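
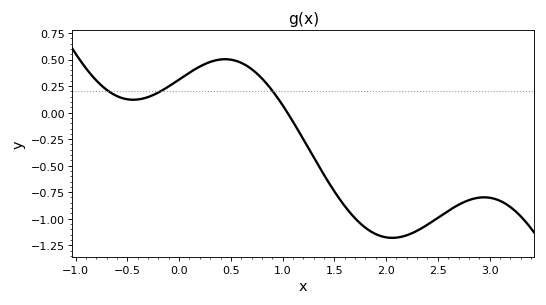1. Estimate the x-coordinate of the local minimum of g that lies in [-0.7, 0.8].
-0.4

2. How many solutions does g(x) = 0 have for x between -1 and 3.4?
1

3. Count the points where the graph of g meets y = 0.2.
3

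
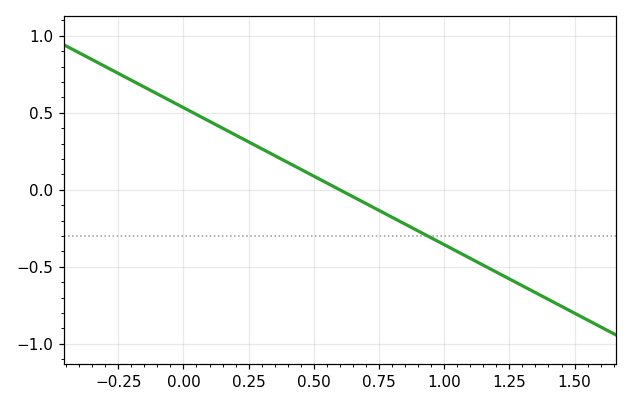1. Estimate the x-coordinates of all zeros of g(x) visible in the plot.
0.6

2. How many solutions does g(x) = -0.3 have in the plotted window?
1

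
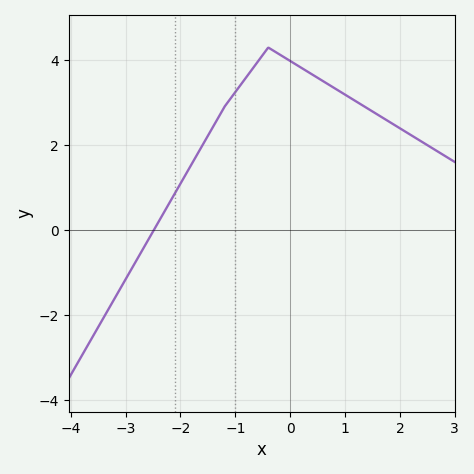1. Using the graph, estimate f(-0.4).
4.3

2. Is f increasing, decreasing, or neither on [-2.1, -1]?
increasing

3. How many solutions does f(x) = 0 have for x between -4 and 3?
1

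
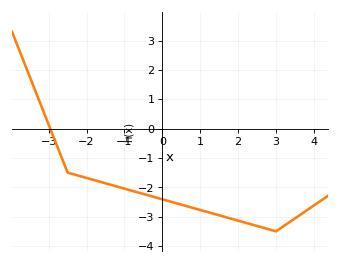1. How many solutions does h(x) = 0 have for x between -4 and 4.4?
1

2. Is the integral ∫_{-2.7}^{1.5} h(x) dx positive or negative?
negative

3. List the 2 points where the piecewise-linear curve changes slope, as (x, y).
(-2.5, -1.5); (3, -3.5)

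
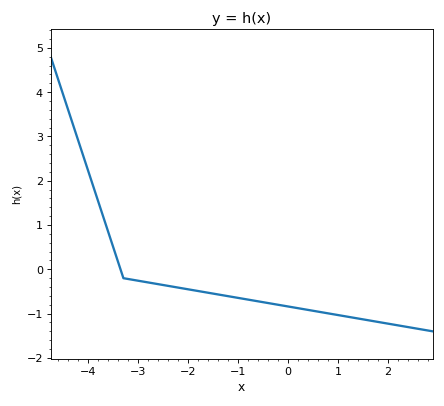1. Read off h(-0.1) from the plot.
-0.8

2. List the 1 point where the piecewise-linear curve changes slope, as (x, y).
(-3.3, -0.2)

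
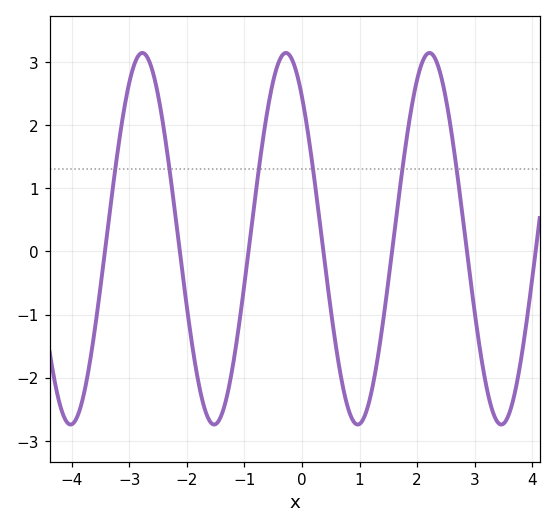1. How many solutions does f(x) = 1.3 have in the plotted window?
6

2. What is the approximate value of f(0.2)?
1.3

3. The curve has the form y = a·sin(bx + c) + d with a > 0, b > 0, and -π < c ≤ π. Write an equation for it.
y = 2.94sin(2.5x + 2.3) + 0.2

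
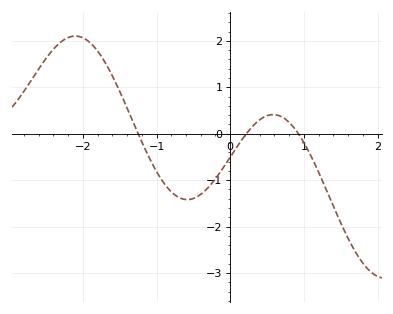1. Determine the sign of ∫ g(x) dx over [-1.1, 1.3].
negative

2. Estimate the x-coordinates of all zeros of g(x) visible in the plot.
-1.2, 0.2, 0.9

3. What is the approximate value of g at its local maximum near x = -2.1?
2.1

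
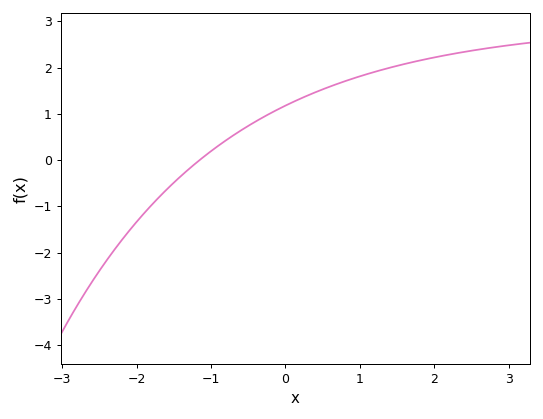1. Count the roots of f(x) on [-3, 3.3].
1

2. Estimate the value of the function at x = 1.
1.81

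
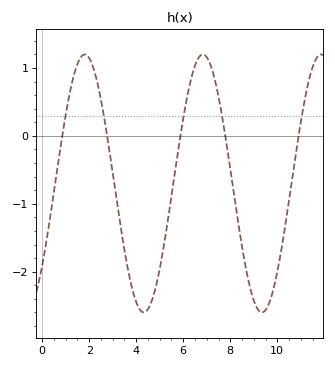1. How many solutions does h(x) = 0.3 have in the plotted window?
5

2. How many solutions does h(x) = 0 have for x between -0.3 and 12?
5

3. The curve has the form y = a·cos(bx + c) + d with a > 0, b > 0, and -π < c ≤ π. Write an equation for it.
y = 1.9cos(1.2x - 2.3) - 0.7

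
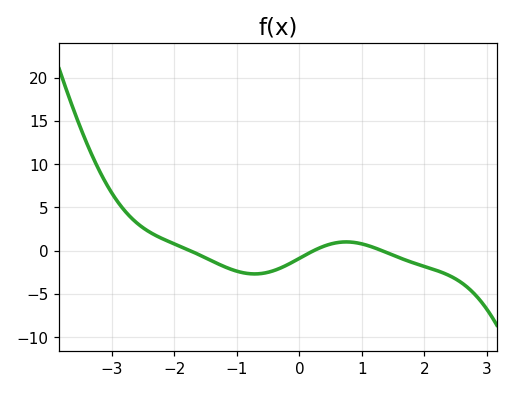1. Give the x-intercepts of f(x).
-1.7, 0.2, 1.3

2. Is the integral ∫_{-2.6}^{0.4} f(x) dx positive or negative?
negative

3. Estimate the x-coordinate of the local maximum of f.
0.7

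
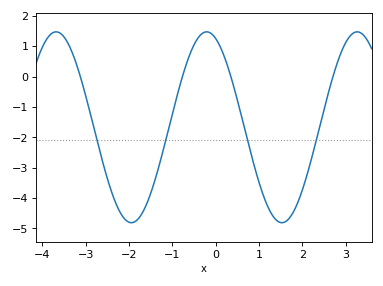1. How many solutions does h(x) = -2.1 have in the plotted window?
4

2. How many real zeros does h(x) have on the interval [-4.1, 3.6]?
4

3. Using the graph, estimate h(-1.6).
-4.2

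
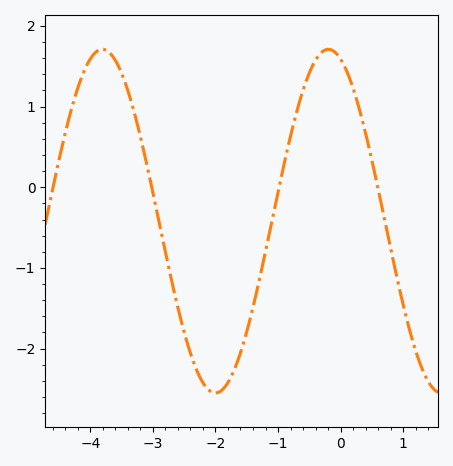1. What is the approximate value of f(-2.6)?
-1.49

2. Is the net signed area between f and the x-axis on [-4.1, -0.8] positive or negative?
negative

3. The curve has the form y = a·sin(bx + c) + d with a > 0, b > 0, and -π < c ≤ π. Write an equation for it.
y = 2.13sin(1.74x + 1.91) - 0.42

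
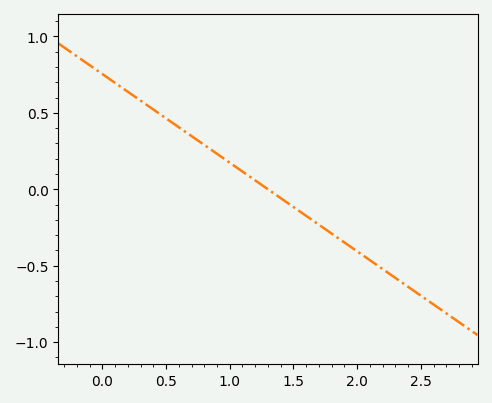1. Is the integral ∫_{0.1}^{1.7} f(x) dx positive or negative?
positive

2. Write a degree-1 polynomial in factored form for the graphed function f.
y = -0.58(x - 1.3)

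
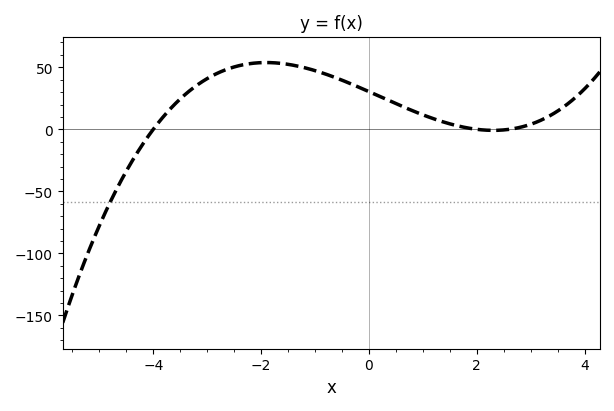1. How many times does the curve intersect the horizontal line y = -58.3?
1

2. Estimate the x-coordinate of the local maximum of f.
-1.9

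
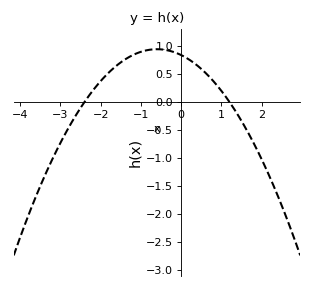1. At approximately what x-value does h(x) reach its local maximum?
-0.6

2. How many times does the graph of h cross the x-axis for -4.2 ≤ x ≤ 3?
2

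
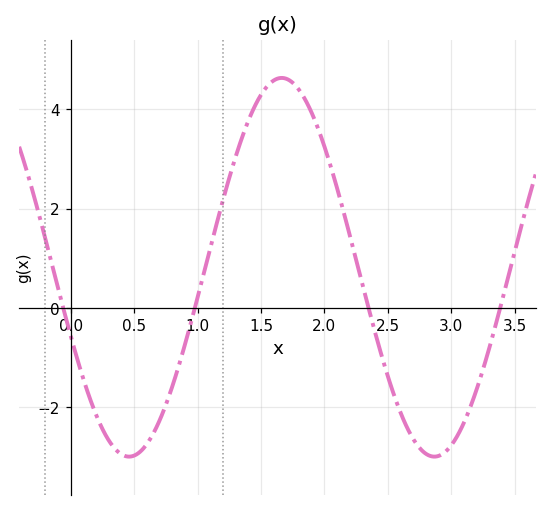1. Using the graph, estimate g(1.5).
4.29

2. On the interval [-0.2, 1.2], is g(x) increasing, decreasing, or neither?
neither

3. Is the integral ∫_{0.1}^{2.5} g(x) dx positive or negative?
positive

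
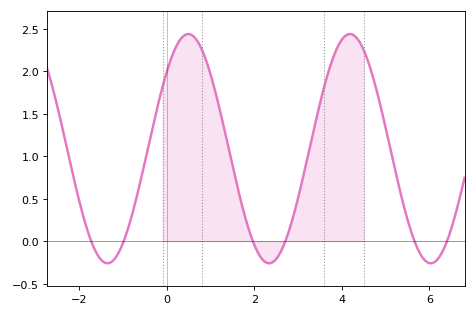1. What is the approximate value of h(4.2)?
2.45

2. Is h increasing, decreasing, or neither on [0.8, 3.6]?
neither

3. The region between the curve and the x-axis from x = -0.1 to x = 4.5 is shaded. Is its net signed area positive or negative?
positive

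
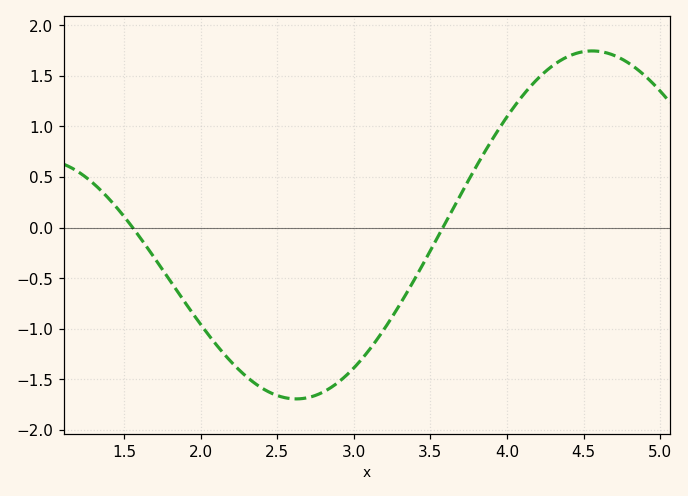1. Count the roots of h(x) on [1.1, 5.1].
2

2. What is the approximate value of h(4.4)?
1.7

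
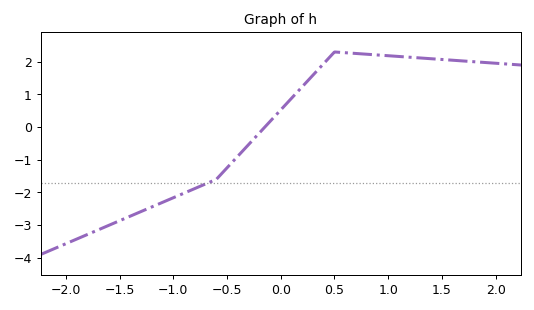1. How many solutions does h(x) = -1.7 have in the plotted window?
1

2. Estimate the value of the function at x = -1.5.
-2.87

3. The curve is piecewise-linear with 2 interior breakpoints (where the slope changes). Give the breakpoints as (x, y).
(-0.6, -1.6); (0.5, 2.3)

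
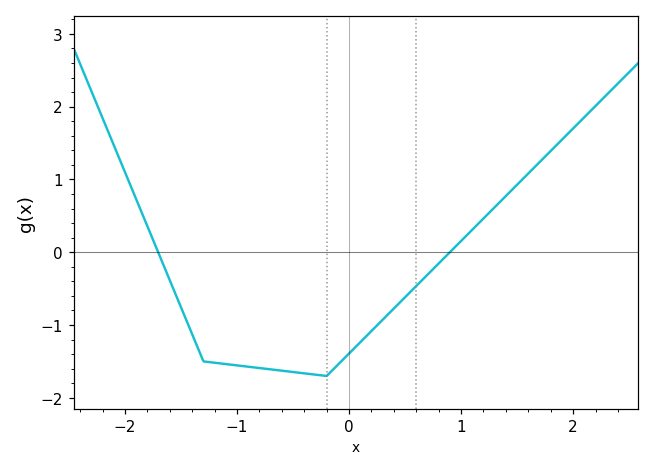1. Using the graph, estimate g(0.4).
-0.773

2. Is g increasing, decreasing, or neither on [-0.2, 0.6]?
increasing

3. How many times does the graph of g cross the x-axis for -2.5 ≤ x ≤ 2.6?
2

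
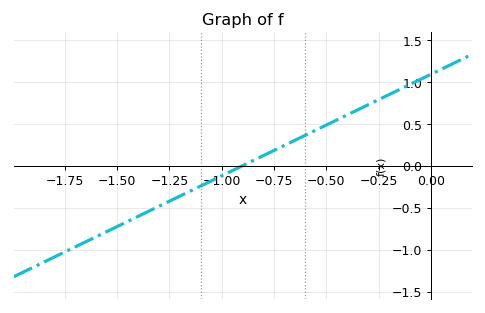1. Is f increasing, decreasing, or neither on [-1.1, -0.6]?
increasing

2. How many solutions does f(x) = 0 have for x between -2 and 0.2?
1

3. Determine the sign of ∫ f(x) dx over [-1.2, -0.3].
positive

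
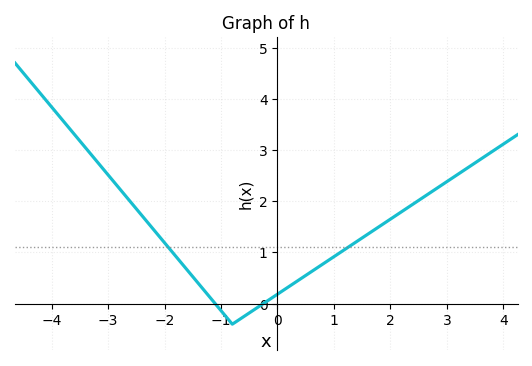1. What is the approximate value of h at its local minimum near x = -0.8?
-0.4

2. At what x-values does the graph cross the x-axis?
-1.2, -0.2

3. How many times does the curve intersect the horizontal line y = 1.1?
2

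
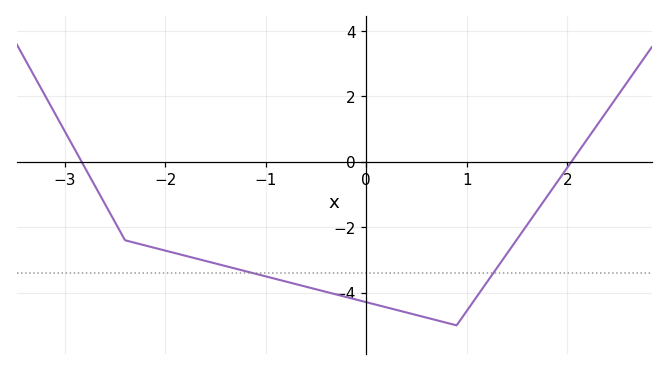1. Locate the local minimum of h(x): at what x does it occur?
0.9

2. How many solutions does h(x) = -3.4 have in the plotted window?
2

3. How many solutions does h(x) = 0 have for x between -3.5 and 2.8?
2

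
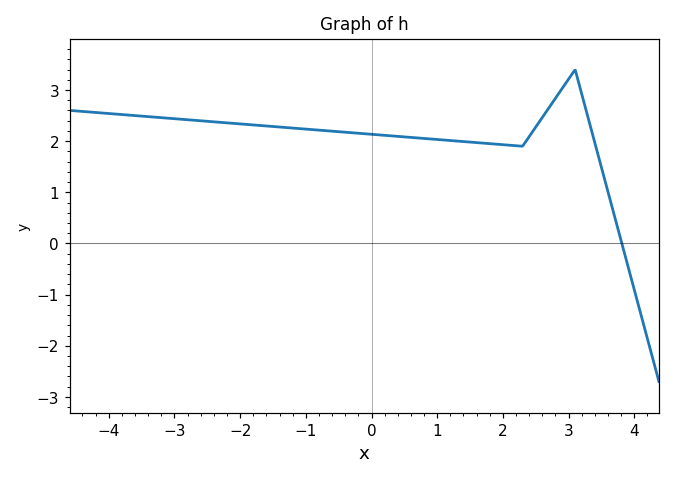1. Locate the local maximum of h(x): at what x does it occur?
3.1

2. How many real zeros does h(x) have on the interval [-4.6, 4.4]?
1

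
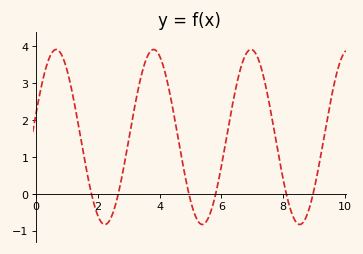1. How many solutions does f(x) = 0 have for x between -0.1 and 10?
6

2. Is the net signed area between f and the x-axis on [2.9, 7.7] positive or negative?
positive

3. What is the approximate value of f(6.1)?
1.2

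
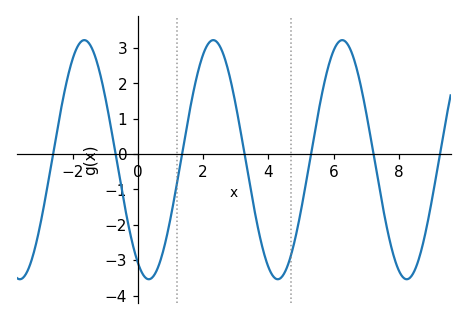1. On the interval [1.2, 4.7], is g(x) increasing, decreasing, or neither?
neither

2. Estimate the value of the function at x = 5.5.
1.03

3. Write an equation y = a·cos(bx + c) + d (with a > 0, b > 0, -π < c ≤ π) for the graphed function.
y = 3.38cos(1.59x + 2.61) - 0.16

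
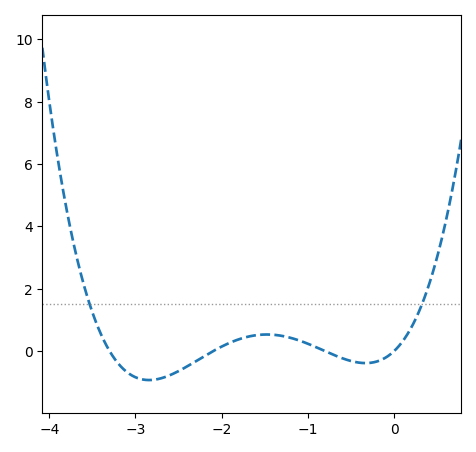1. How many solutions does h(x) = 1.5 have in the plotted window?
2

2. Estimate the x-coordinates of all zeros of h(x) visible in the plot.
-3.3, -2.1, -0.8, 0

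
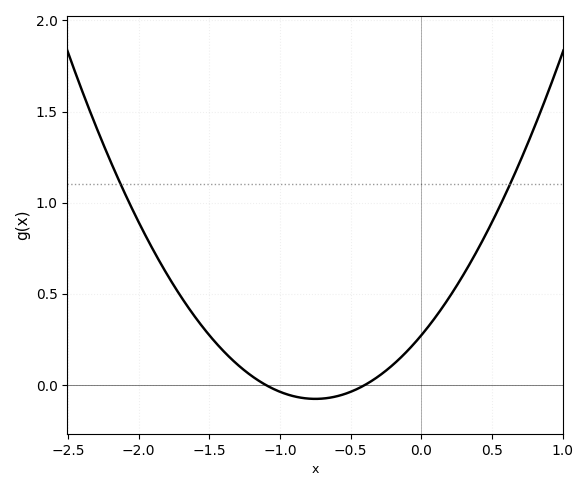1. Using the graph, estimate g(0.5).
0.893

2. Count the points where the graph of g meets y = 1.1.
2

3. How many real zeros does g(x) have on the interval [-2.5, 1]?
2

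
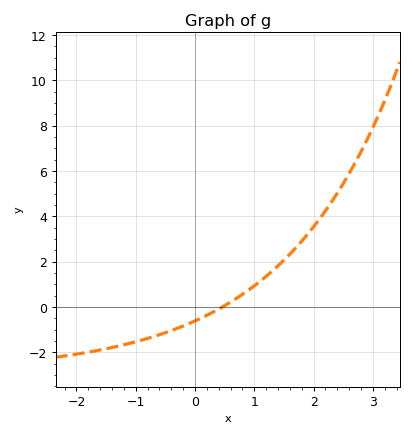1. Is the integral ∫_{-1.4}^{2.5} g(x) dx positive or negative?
positive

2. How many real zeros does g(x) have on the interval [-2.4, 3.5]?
1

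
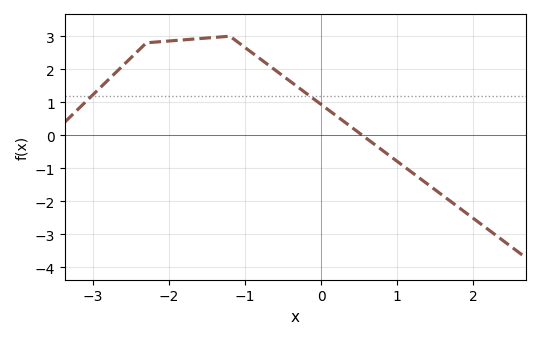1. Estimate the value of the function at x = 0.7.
-0.273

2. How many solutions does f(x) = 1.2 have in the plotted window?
2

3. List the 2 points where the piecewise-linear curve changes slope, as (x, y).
(-2.3, 2.8); (-1.2, 3)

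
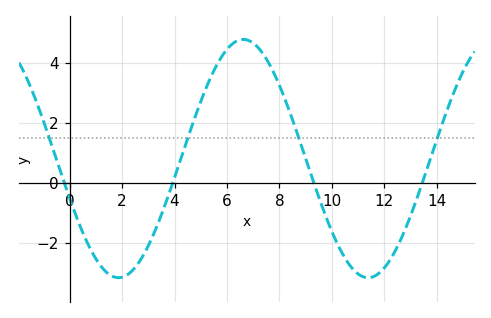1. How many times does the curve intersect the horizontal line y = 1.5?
4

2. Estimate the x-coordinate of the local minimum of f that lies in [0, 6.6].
1.87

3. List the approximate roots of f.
-0.209, 3.94, 9.31, 13.5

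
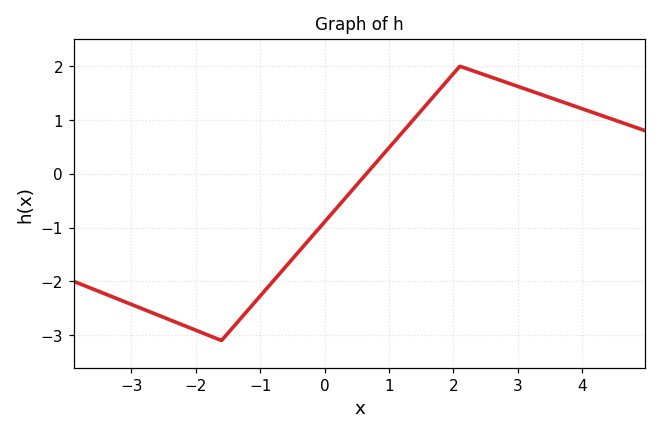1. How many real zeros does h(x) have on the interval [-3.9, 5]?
1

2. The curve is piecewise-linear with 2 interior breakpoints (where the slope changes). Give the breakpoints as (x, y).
(-1.6, -3.1); (2.1, 2)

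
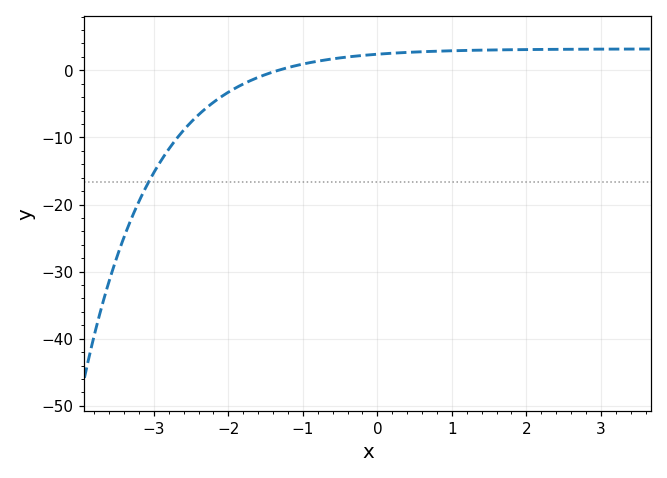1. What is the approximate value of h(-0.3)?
2.1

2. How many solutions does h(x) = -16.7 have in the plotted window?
1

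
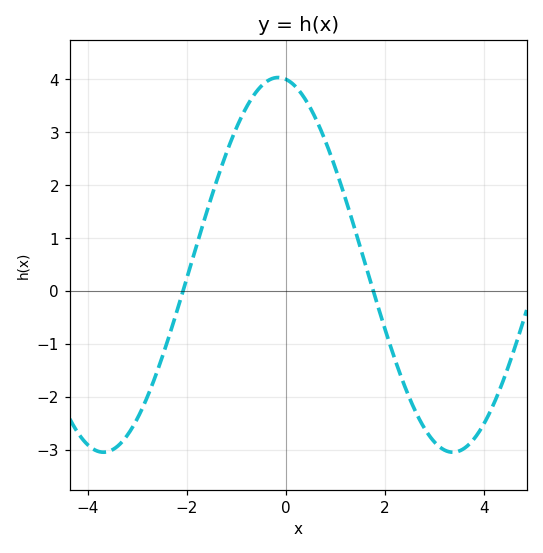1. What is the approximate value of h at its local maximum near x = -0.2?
4.03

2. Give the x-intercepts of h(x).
-2.08, 1.76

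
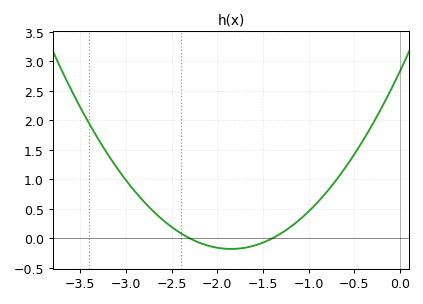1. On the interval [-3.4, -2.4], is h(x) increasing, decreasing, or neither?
decreasing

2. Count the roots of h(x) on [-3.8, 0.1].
2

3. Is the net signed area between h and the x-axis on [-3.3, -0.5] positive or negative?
positive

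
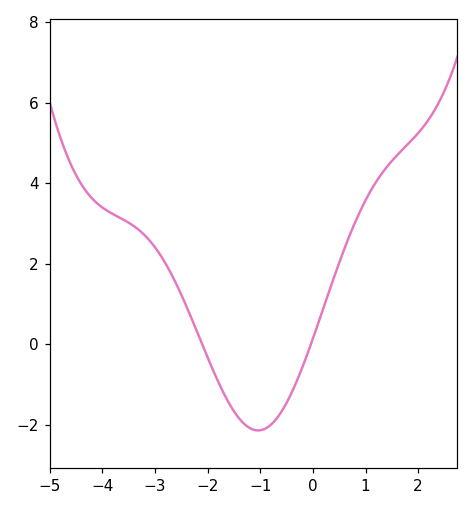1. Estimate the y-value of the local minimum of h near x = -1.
-2.14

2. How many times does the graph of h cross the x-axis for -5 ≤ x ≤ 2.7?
2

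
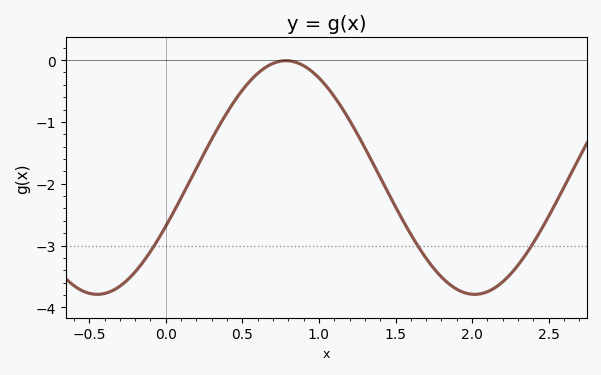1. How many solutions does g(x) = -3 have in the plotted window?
3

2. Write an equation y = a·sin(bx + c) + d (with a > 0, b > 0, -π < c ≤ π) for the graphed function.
y = 1.89sin(2.5x - 0.43) - 1.9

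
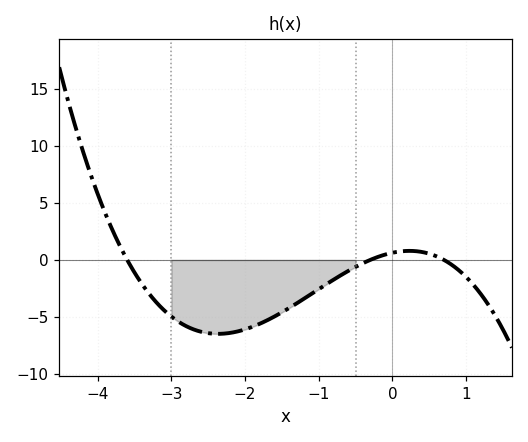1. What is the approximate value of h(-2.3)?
-6.5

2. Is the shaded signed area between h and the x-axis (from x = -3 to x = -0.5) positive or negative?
negative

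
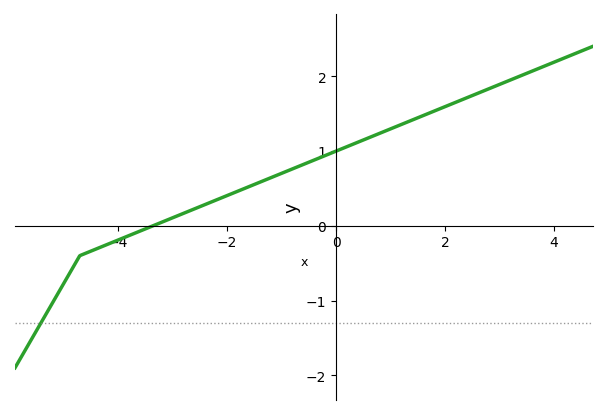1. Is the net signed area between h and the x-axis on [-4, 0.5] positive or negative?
positive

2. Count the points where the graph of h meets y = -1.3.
1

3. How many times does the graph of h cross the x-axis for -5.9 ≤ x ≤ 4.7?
1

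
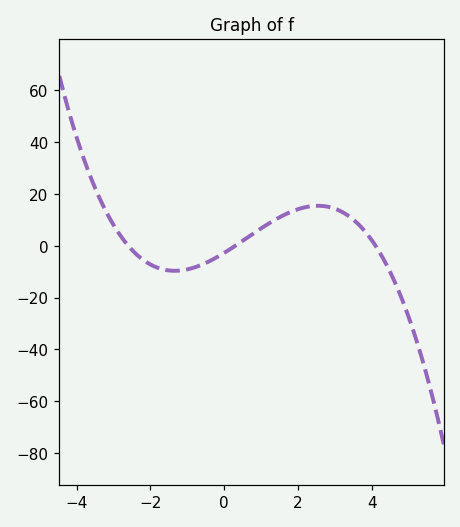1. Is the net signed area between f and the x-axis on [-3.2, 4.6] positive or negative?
positive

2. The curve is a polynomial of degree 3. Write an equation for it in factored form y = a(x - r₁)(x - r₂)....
y = -0.86(x + 2.6)(x - 0.3)(x - 4.1)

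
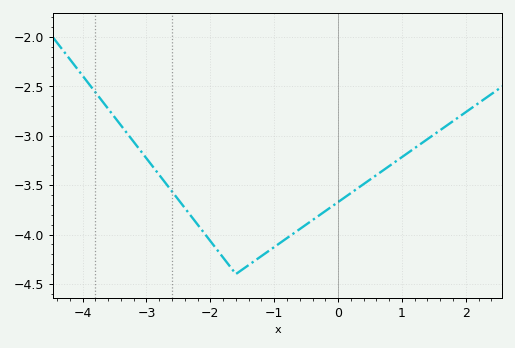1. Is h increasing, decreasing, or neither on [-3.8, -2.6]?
decreasing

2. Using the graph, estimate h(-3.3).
-3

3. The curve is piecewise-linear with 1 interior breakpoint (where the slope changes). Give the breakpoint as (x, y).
(-1.6, -4.4)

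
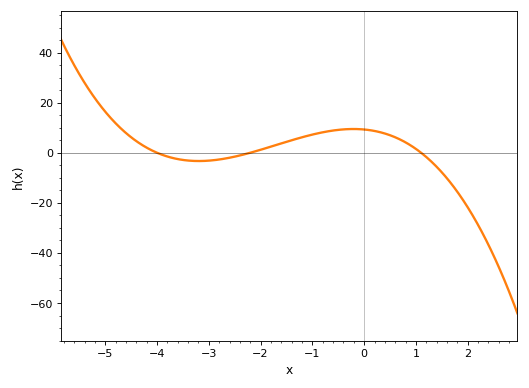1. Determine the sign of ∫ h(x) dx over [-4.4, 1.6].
positive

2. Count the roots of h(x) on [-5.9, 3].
3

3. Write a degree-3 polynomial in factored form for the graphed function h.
y = -0.96(x + 4)(x + 2.2)(x - 1.1)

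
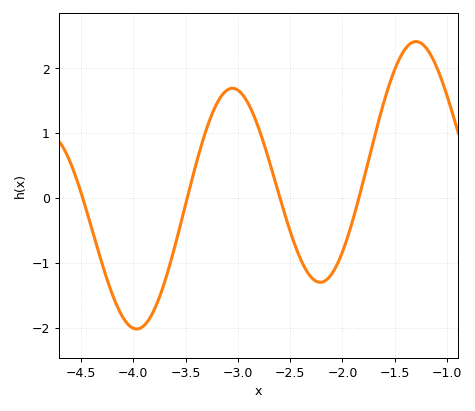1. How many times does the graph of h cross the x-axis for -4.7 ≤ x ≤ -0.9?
4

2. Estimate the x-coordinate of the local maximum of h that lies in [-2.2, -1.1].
-1.3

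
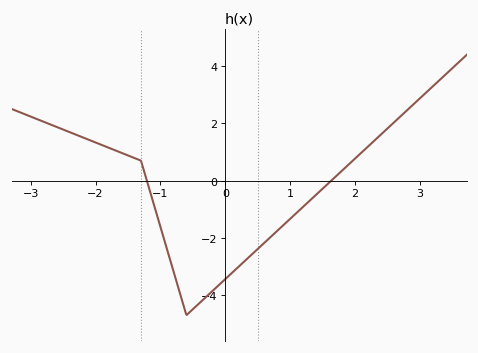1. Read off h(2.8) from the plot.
2.46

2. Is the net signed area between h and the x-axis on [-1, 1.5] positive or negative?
negative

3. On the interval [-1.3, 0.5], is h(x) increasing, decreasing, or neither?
neither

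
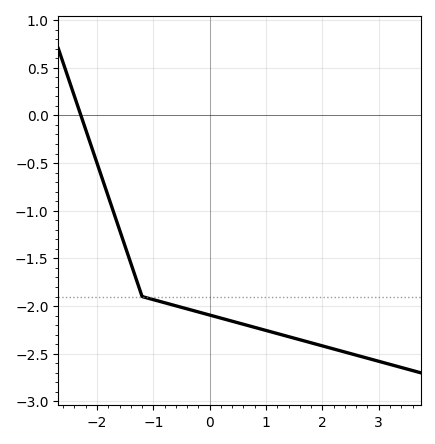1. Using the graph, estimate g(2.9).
-2.56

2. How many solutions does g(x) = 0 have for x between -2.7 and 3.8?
1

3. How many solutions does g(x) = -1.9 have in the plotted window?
1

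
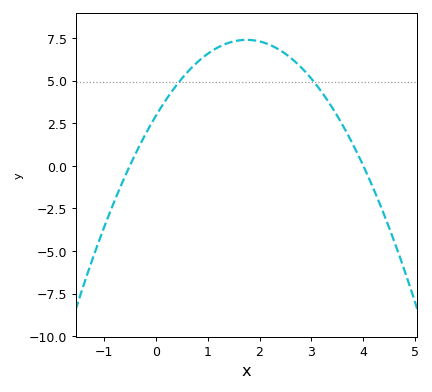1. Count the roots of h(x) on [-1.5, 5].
2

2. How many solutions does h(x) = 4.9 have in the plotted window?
2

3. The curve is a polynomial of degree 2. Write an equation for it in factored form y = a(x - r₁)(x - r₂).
y = -1.46(x + 0.5)(x - 4)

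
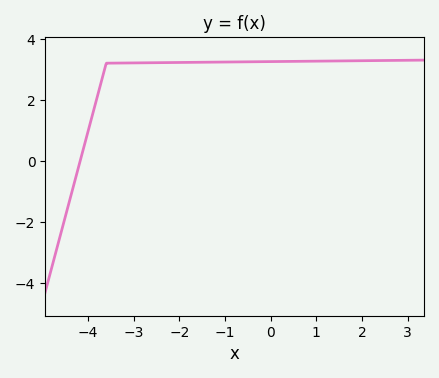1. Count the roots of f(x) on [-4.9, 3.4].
1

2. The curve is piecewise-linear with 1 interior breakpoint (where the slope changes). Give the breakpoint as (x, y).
(-3.6, 3.2)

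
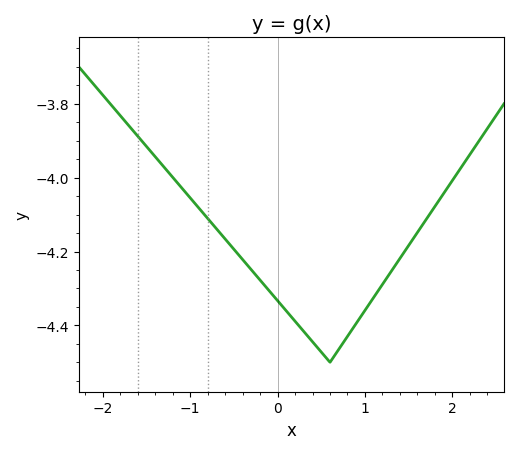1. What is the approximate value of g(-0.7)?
-4.14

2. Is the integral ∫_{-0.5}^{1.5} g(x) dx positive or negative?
negative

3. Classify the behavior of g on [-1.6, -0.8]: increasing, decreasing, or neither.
decreasing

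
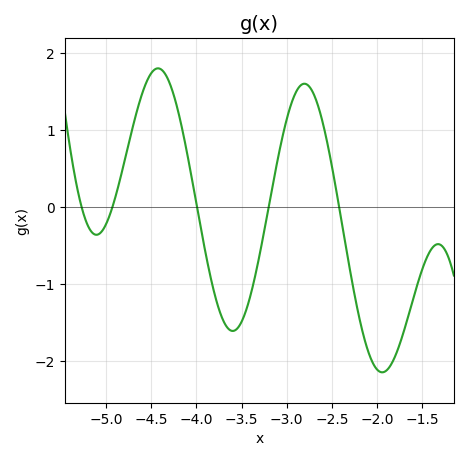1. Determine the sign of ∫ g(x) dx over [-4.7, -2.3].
positive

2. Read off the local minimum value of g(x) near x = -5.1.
-0.4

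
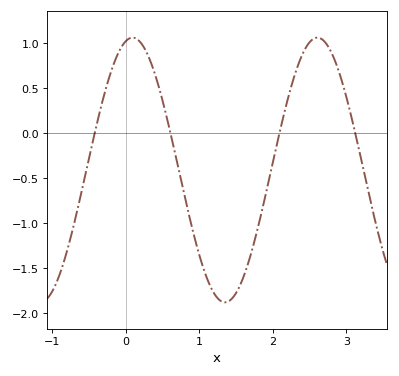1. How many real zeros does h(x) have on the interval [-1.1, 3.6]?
4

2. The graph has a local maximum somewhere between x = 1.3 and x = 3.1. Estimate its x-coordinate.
2.6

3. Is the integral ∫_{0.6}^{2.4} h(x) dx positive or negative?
negative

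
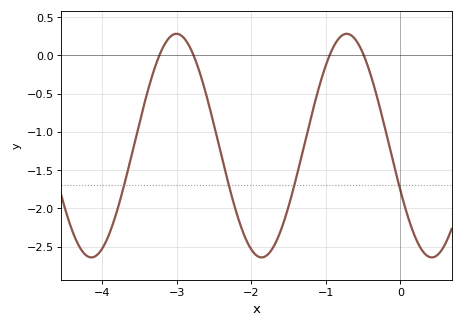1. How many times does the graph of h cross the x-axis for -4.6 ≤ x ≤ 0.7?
4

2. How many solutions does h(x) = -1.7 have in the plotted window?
4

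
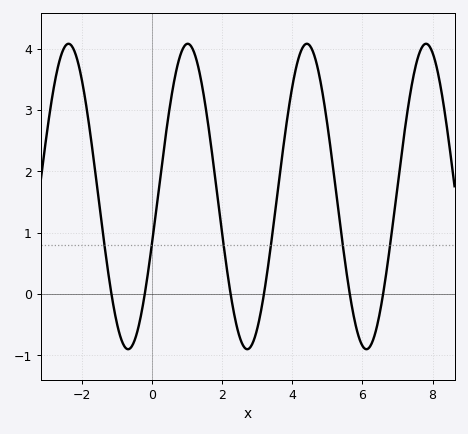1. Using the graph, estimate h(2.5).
-0.696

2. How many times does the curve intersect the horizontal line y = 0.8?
6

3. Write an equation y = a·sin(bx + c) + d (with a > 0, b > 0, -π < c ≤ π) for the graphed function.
y = 2.49sin(1.85x - 0.32) + 1.59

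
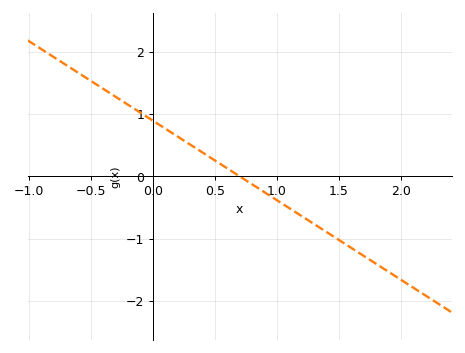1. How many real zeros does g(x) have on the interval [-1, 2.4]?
1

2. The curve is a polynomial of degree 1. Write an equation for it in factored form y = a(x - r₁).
y = -1.28(x - 0.7)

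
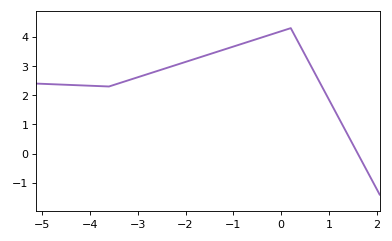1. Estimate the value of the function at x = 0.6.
3.07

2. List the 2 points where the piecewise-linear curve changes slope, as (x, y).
(-3.6, 2.3); (0.2, 4.3)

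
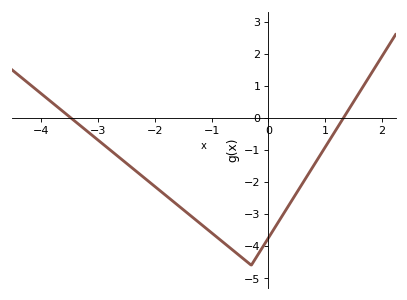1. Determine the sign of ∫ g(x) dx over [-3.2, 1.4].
negative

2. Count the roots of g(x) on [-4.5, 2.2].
2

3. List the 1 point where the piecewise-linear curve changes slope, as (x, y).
(-0.3, -4.6)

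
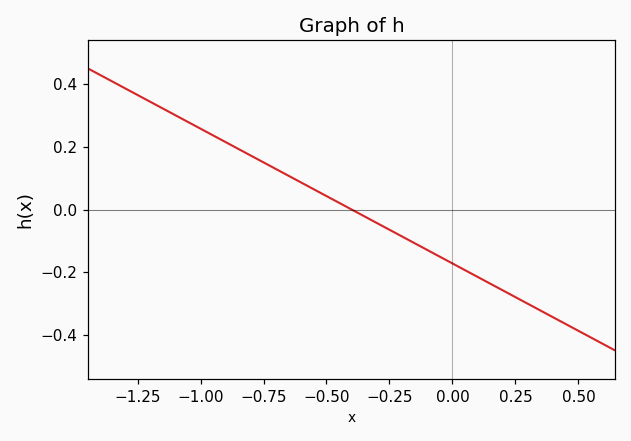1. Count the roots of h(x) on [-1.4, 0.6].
1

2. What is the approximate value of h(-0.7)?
0.12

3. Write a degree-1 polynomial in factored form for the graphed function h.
y = -0.43(x + 0.4)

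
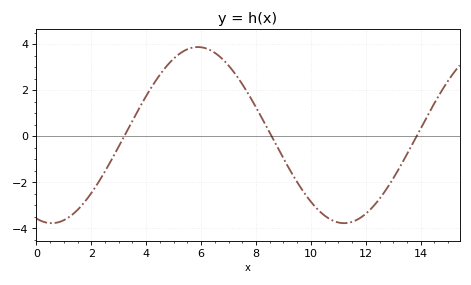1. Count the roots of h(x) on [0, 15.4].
3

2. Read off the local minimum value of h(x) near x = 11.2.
-3.8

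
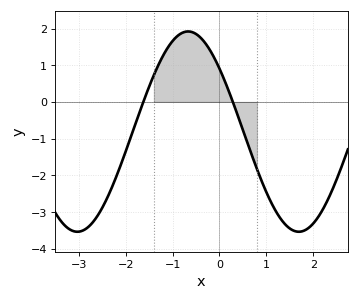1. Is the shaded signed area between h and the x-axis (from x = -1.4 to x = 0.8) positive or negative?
positive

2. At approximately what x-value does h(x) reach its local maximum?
-0.669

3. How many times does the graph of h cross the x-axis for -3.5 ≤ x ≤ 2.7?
2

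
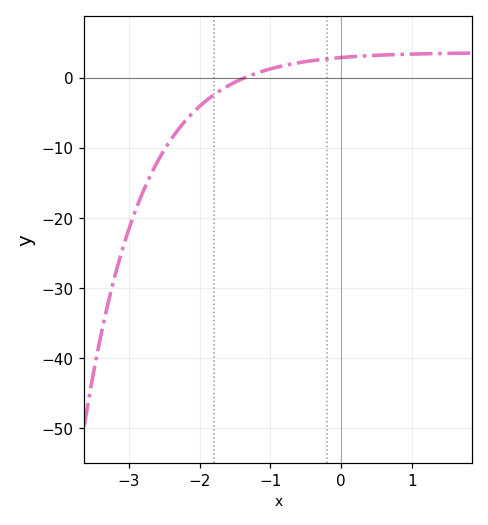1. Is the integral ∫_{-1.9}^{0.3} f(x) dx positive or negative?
positive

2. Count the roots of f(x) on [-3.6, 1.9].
1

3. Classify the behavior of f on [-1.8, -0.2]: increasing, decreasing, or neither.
increasing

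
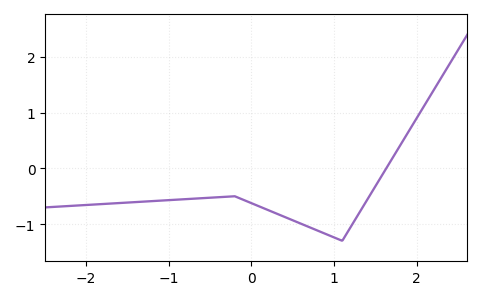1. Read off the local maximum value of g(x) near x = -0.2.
-0.5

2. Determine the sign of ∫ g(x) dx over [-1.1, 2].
negative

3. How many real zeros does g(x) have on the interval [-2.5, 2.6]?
1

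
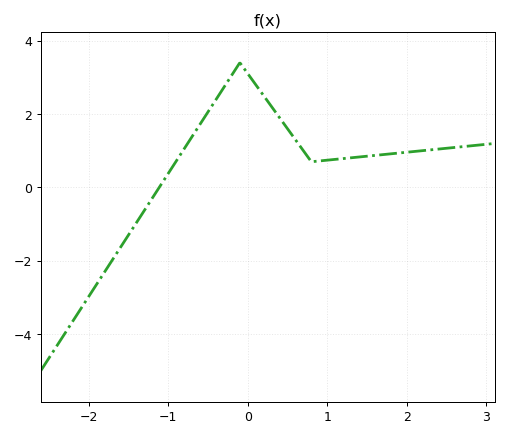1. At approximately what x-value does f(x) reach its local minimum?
0.8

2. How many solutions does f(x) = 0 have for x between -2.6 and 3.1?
1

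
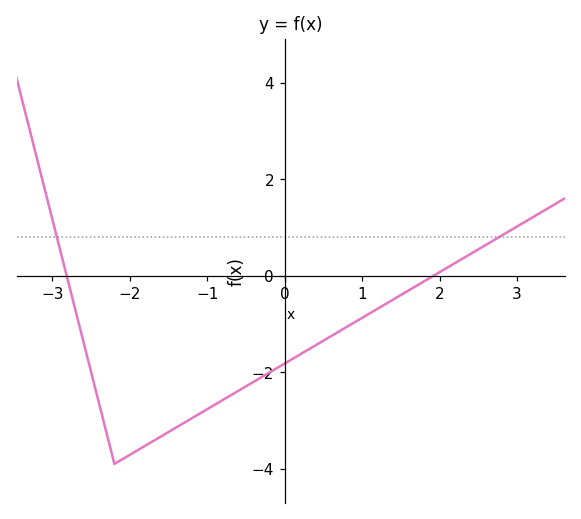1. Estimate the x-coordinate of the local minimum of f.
-2.2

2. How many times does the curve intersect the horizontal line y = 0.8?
2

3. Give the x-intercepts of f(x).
-2.8, 1.9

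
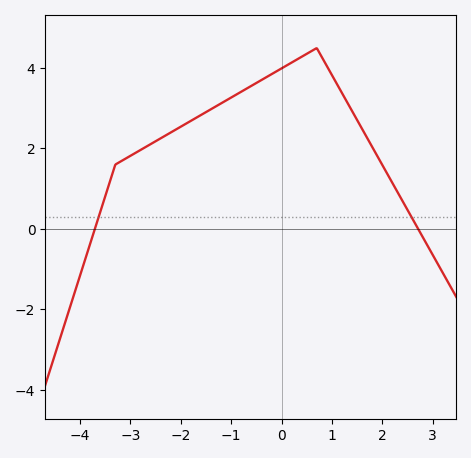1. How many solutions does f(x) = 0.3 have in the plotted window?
2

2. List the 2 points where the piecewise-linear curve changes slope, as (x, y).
(-3.3, 1.6); (0.7, 4.5)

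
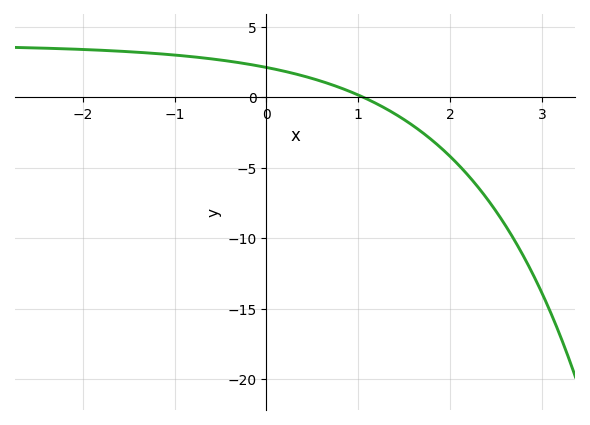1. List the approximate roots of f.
1.1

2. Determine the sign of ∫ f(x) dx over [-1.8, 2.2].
positive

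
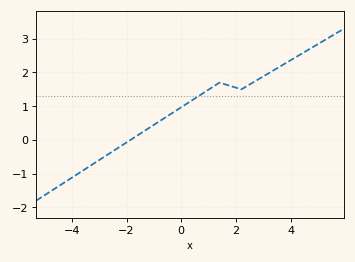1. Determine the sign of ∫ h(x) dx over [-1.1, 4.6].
positive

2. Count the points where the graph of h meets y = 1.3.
1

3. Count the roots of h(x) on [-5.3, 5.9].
1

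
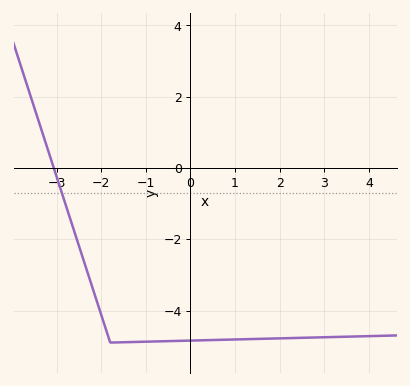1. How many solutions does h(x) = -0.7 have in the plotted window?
1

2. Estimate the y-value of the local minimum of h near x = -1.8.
-4.8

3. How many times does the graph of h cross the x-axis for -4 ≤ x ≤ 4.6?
1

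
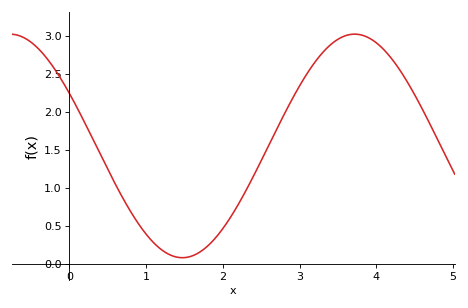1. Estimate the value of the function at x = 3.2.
2.65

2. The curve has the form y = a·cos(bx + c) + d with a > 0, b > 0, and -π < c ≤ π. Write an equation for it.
y = 1.47cos(1.4x + 1.1) + 1.55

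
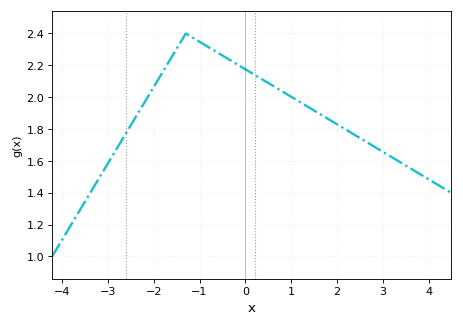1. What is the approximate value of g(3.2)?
1.62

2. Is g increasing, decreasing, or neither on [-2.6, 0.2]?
neither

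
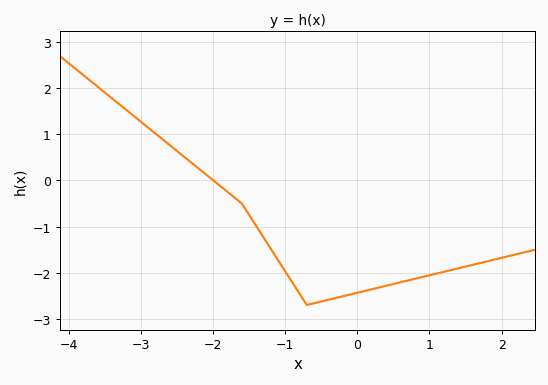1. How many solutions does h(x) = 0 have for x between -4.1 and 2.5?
1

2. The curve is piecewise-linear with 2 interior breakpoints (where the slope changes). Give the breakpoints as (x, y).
(-1.6, -0.5); (-0.7, -2.7)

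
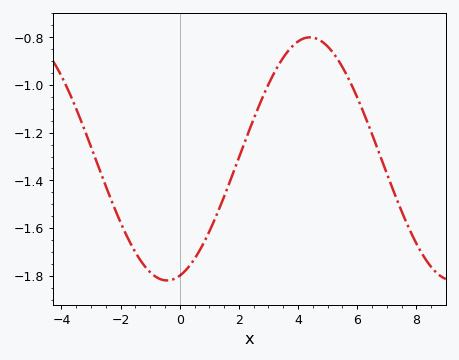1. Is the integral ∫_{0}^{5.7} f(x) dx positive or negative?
negative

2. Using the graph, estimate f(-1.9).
-1.6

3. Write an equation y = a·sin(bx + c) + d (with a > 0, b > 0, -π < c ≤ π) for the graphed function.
y = 0.51sin(0.65x - 1.3) - 1.31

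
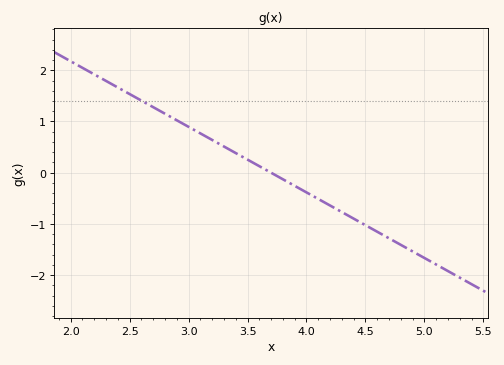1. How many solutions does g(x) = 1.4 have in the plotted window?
1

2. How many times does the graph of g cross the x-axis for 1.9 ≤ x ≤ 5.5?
1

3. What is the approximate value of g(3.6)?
0.128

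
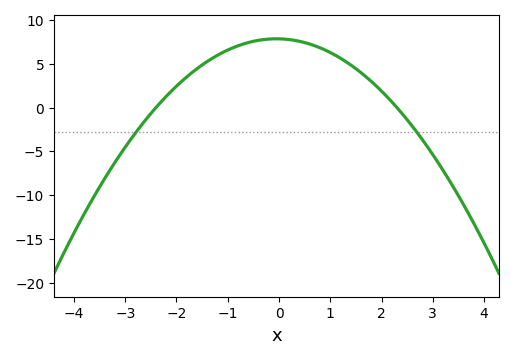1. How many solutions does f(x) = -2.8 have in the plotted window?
2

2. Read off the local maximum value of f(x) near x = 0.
8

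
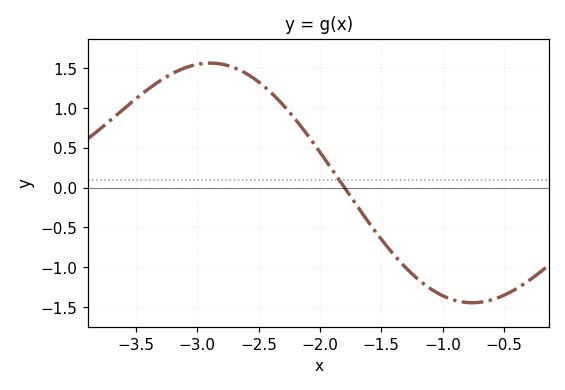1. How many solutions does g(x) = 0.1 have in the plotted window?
1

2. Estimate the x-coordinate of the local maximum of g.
-2.9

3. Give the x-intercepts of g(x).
-1.8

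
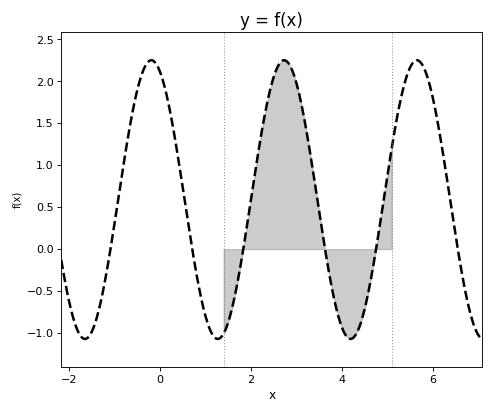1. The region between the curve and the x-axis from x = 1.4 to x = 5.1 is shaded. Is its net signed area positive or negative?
positive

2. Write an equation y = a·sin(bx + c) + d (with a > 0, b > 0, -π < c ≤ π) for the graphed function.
y = 1.66sin(2.15x + 1.98) + 0.59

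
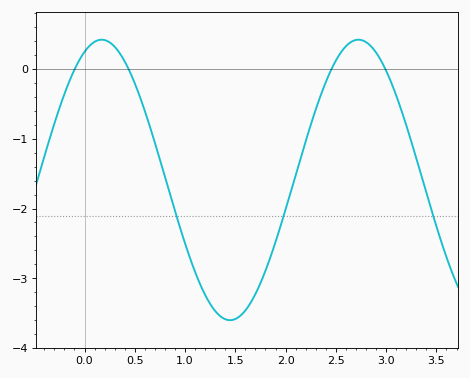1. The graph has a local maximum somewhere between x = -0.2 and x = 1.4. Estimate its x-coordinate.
0.17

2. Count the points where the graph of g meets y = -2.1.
3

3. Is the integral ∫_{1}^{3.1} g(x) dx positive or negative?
negative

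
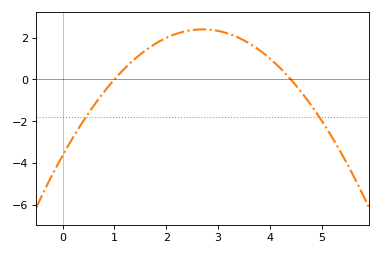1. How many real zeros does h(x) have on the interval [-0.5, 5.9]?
2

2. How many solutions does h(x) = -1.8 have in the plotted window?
2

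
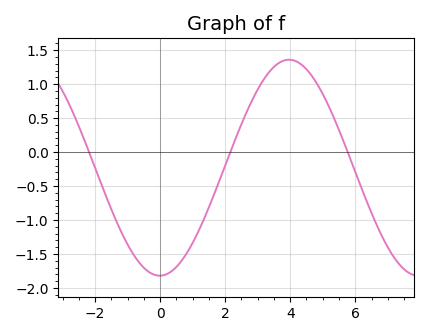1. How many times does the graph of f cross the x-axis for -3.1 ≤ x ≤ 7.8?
3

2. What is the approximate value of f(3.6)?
1.3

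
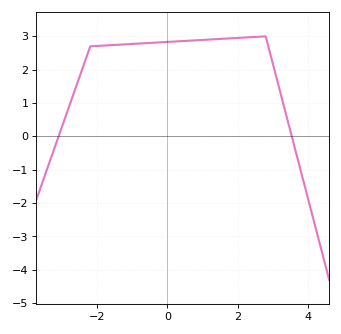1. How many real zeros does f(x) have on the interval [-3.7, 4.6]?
2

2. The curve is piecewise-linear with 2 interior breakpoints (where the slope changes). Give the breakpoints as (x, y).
(-2.2, 2.7); (2.8, 3)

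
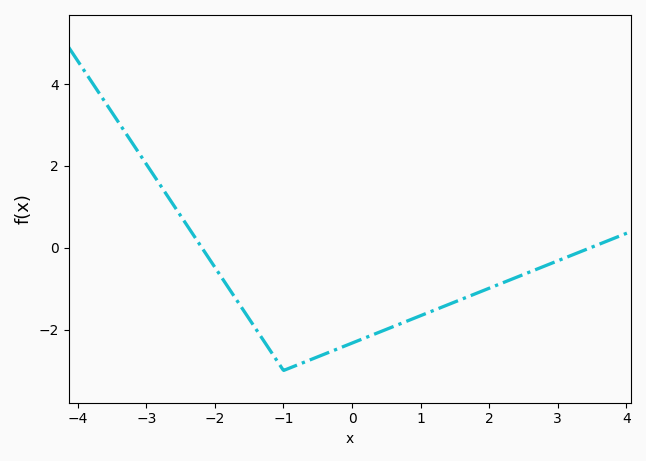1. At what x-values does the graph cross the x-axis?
-2.19, 3.48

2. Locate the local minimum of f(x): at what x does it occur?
-0.999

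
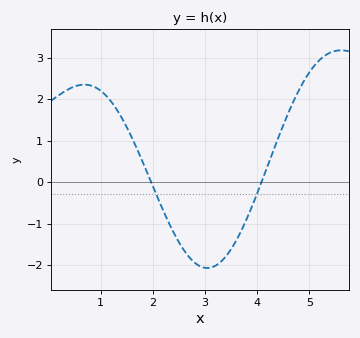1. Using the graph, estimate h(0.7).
2.35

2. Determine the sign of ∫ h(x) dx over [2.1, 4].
negative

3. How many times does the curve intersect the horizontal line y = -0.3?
2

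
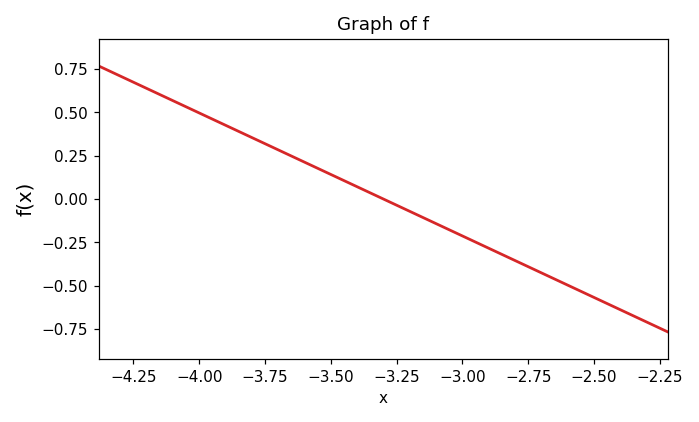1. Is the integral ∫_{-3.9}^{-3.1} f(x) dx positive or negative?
positive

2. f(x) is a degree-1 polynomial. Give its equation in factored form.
y = -0.71(x + 3.3)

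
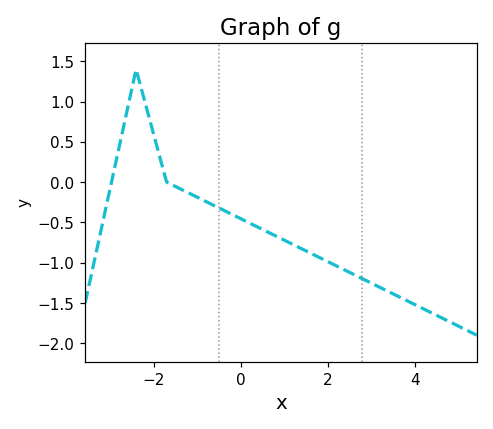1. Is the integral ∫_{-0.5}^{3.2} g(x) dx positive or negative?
negative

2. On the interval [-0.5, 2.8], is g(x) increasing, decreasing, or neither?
decreasing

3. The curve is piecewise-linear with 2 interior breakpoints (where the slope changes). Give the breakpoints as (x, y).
(-2.4, 1.4); (-1.7, 0)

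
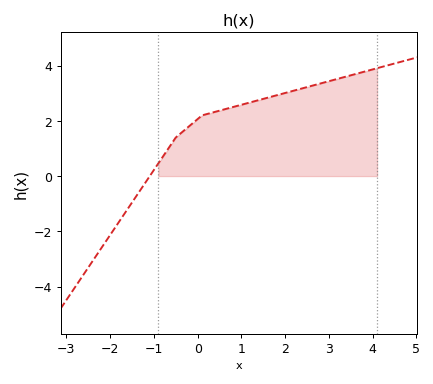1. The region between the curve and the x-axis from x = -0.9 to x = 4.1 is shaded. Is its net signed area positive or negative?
positive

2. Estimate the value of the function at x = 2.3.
3.14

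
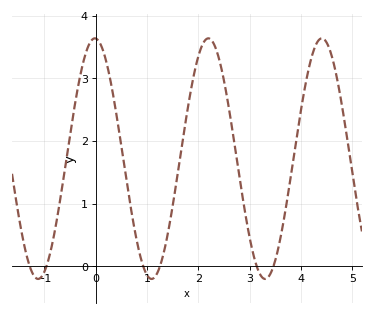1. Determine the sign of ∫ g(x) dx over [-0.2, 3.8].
positive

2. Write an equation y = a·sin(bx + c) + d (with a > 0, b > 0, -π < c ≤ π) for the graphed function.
y = 1.92sin(2.8x + 1.6) + 1.72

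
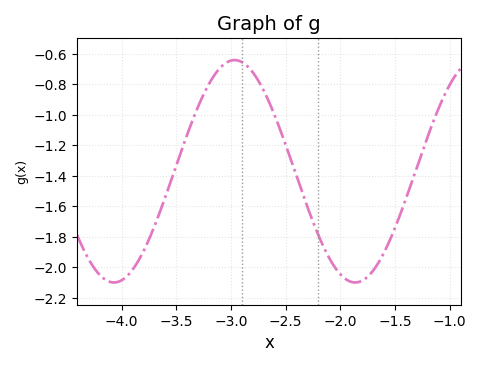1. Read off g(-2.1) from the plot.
-1.94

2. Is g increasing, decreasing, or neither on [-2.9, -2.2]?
decreasing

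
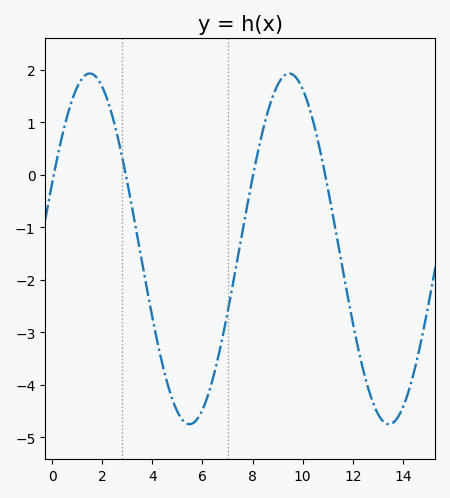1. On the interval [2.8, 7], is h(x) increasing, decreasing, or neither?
neither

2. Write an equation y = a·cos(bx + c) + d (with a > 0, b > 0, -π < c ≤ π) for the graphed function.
y = 3.34cos(0.79x - 1.19) - 1.41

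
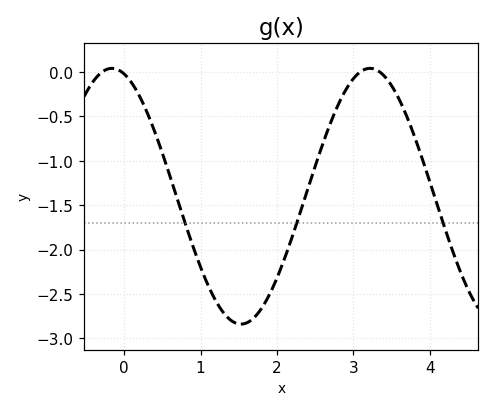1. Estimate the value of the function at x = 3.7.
-0.503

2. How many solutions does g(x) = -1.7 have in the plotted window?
3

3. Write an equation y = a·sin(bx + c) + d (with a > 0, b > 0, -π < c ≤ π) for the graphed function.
y = 1.44sin(1.86x + 1.87) - 1.4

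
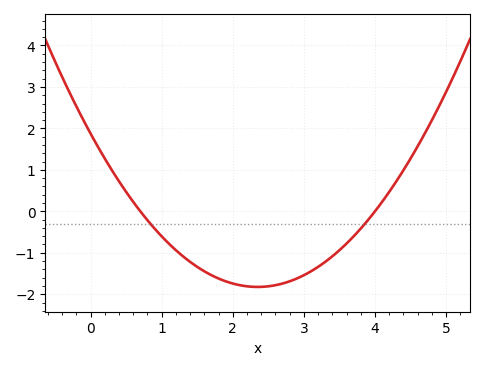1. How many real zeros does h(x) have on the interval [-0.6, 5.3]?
2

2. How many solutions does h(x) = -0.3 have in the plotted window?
2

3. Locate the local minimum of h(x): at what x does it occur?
2.35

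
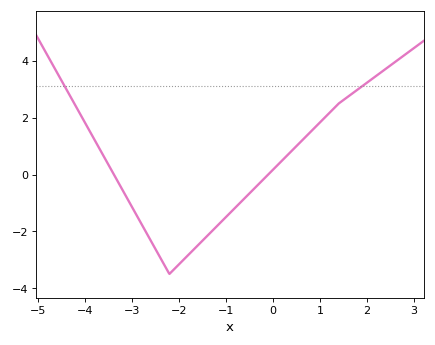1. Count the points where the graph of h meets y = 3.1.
2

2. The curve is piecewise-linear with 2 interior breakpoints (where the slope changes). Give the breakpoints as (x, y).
(-2.2, -3.5); (1.4, 2.5)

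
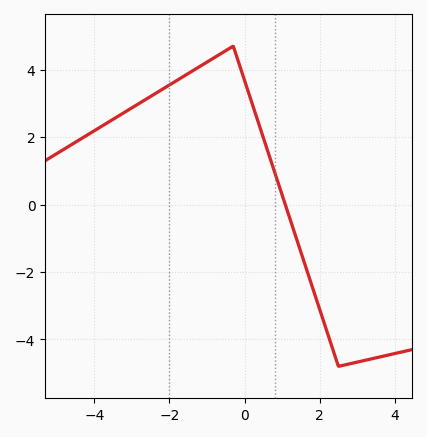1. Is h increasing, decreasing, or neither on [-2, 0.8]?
neither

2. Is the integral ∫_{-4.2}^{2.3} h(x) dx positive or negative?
positive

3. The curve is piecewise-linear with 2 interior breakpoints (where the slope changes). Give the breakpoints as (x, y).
(-0.3, 4.7); (2.5, -4.8)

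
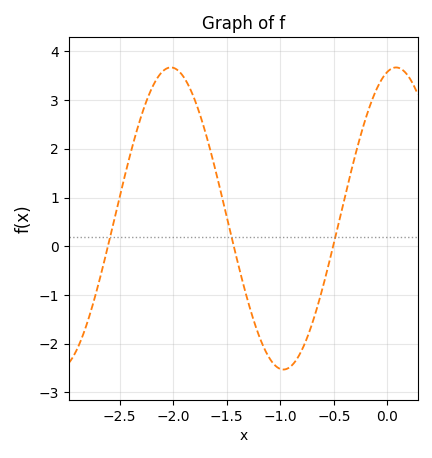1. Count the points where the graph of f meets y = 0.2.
3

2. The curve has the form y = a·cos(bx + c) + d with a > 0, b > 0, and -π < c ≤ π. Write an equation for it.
y = 3.1cos(2.99x - 0.24) + 0.57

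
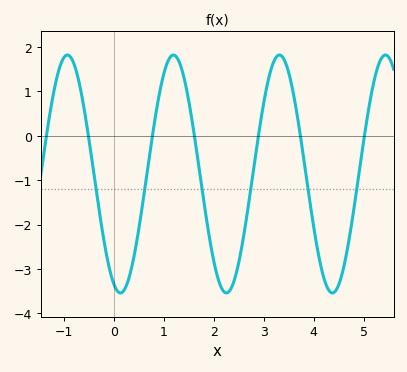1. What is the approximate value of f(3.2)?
1.67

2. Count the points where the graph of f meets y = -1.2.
6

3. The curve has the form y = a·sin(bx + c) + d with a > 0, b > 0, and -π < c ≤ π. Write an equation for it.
y = 2.68sin(2.96x - 1.95) - 0.86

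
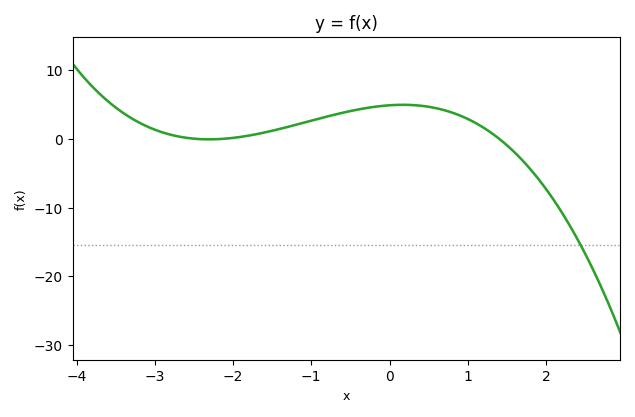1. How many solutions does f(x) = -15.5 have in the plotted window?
1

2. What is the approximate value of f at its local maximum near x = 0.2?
4.92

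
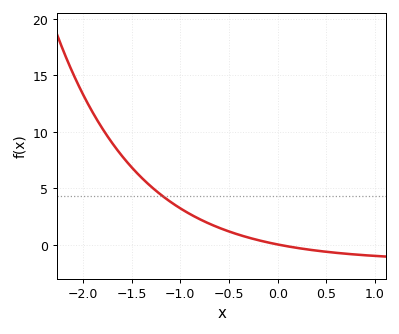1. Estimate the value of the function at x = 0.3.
-0.5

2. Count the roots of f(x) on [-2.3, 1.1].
1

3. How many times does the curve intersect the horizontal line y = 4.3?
1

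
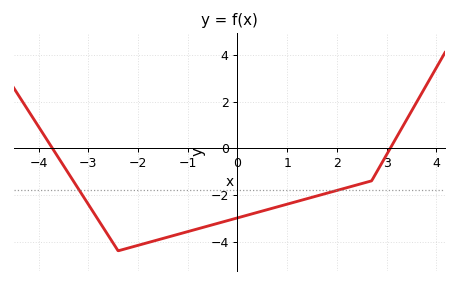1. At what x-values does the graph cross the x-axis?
-3.72, 3.08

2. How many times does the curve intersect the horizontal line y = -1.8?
2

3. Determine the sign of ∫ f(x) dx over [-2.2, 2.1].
negative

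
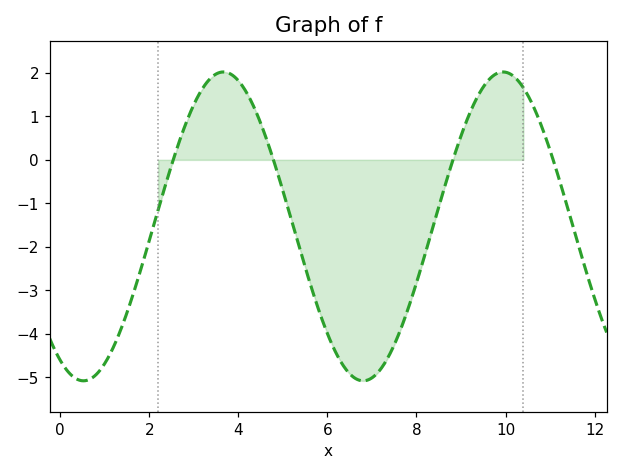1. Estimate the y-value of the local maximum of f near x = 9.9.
2.02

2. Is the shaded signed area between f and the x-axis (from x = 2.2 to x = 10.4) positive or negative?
negative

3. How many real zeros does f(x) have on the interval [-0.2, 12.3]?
4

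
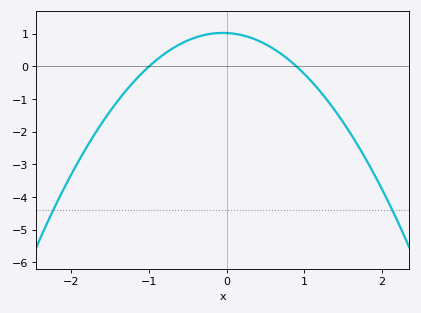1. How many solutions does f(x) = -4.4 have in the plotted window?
2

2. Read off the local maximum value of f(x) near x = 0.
1.03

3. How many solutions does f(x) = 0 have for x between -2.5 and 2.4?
2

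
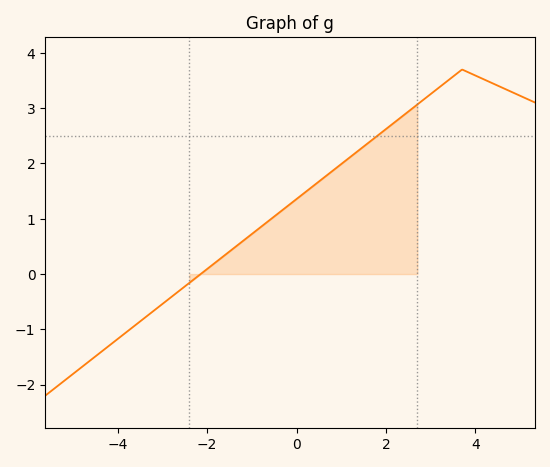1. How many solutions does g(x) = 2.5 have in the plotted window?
1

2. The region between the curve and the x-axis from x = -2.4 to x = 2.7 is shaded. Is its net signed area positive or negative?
positive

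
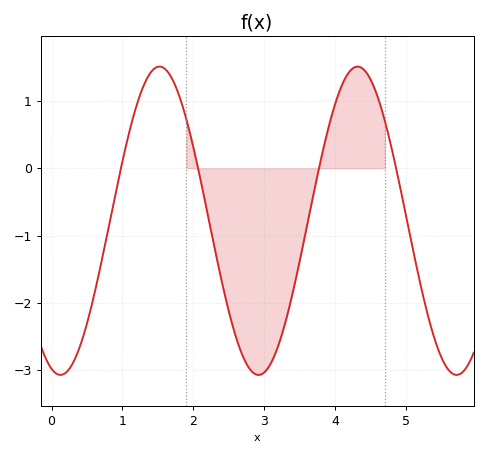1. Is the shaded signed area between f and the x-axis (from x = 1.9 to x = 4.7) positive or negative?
negative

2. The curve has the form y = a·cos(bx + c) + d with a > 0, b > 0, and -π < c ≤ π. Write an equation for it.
y = 2.29cos(2.2x + 2.9) - 0.78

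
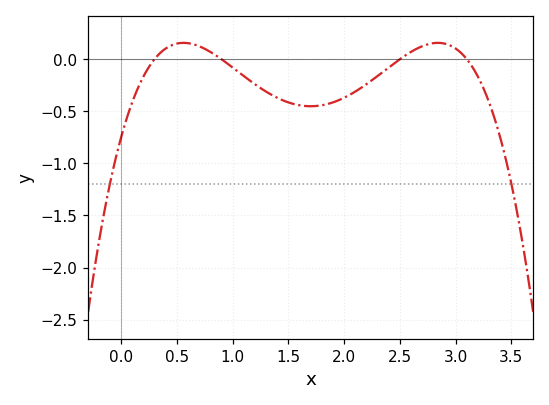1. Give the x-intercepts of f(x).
0.3, 0.9, 2.5, 3.1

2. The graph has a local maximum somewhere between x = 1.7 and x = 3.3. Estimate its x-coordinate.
2.8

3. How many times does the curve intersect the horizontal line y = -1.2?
2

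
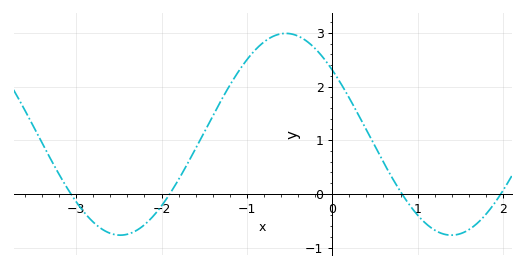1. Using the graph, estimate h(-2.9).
-0.4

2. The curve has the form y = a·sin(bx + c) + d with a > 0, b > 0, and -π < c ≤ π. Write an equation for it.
y = 1.88sin(1.6x + 2.5) + 1.11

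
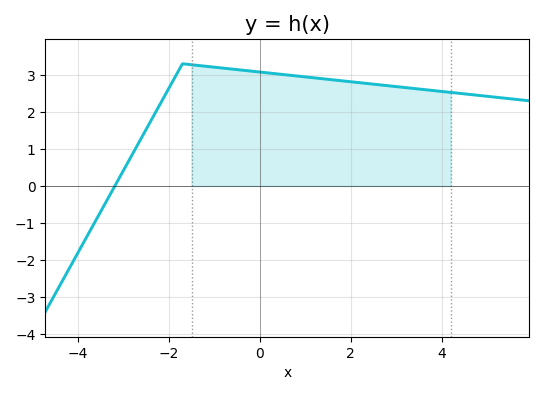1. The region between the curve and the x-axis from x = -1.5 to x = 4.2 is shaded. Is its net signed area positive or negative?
positive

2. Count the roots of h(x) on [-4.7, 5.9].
1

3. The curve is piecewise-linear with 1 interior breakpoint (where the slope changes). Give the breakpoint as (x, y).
(-1.7, 3.3)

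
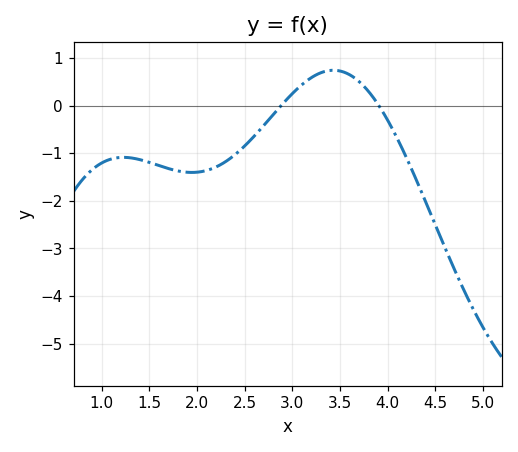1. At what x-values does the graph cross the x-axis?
2.9, 3.9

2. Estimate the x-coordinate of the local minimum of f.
1.9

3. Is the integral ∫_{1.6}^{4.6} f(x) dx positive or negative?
negative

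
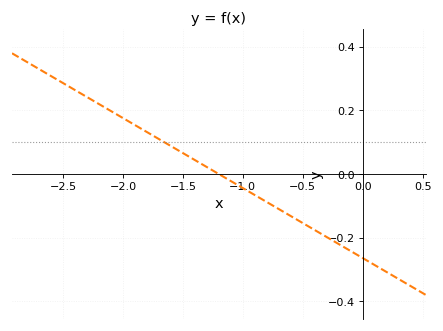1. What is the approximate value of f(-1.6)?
0.08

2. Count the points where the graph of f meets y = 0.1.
1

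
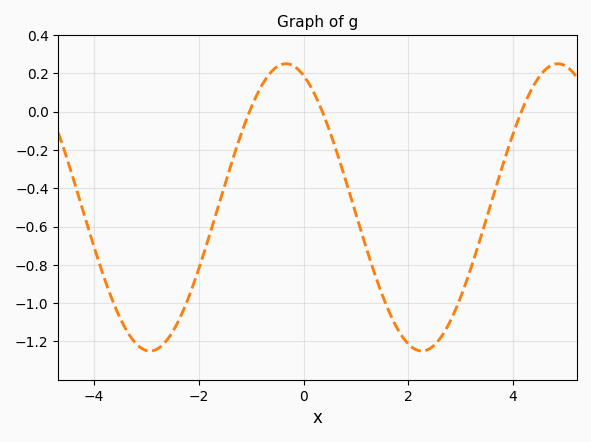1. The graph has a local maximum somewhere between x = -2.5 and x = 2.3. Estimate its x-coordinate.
-0.338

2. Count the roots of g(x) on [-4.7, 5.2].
3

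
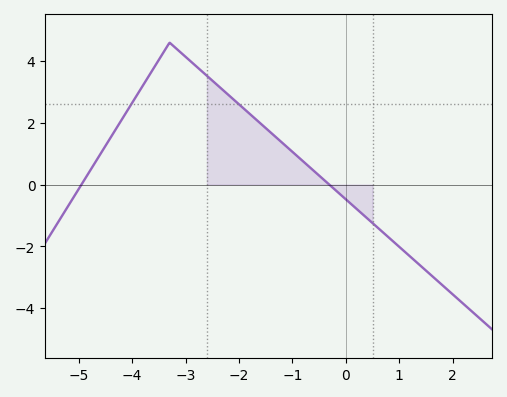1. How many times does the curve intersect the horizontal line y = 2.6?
2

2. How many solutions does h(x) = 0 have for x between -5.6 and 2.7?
2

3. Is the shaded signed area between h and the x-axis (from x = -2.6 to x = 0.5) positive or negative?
positive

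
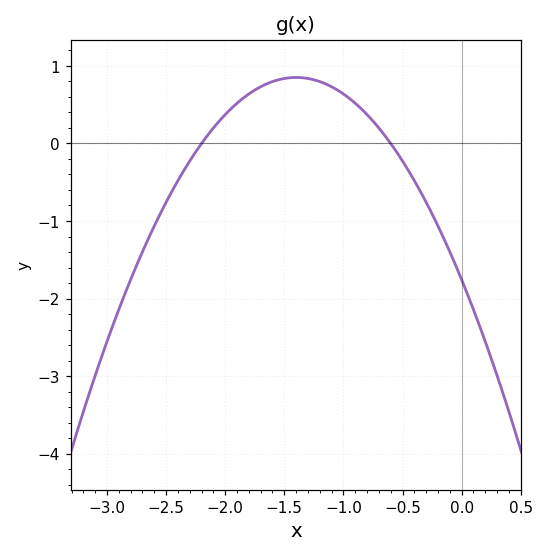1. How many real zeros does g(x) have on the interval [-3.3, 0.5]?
2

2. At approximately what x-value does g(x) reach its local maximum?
-1.4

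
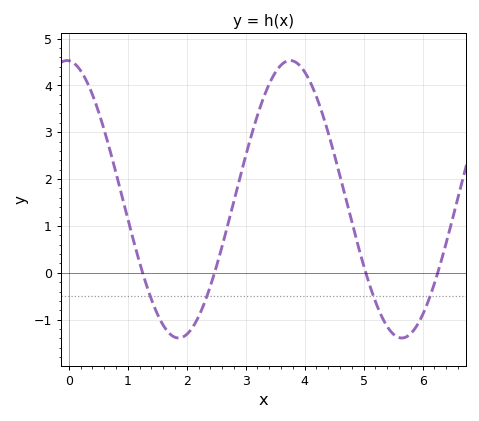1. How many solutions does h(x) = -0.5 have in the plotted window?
4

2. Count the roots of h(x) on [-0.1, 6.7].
4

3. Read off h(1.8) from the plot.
-1.4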